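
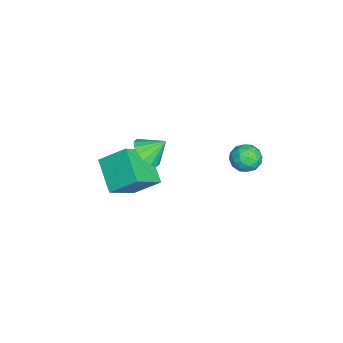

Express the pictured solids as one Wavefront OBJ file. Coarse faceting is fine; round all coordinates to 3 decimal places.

v 2.747 -0.515 3.567
v 3.232 -0.077 3.199
v 2.593 0.215 4.233
v 2.886 -0.002 3.038
v 2.504 -0.065 3.018
v 2.186 -0.248 3.146
v 2.019 -0.503 3.386
v 2.047 -0.761 3.675
v 2.262 -0.953 3.935
v 2.607 -1.028 4.096
v 2.99 -0.965 4.115
v 3.307 -0.781 3.988
v 3.475 -0.527 3.747
v 3.447 -0.269 3.459
v -0.078 3.762 1.186
v 0.299 3.516 1.742
v -0.079 2.704 0.718
v 0.298 2.458 1.274
v -0.382 2.66 1.364
v -0.382 3.314 1.653
v 0.602 2.906 0.807
v 0.602 3.56 1.096
v 0.719 2.987 1.507
v 0.111 2.835 1.852
v 0.109 3.385 0.608
v -0.499 3.233 0.953
v 0.11 3.732 1.505
v 0.11 2.488 0.955
v -0.29 2.607 1.008
v -0.068 2.462 1.334
v -0.29 3.613 1.453
v -0.068 3.468 1.78
v -0.468 2.965 1.558
v 0.288 2.752 0.68
v 0.51 2.607 1.007
v 0.288 3.758 1.126
v 0.51 3.613 1.452
v 0.688 3.255 0.902
v 0.579 3.276 1.694
v 0.578 2.654 1.419
v 0.757 2.918 1.144
v 0.757 3.302 1.314
v 0.221 3.187 1.896
v 0.221 2.565 1.621
v -0.179 2.684 1.674
v -0.178 3.068 1.844
v 0.468 2.876 1.758
v -0.001 3.655 0.839
v -0.001 3.033 0.564
v 0.398 3.152 0.616
v 0.399 3.536 0.786
v -0.358 3.566 1.041
v -0.359 2.944 0.766
v -0.537 2.918 1.146
v -0.537 3.302 1.316
v -0.248 3.344 0.702
v 0.049 -2.889 0.382
v 0.106 -1.746 1.288
v -1.025 -2.071 -0.584
v -0.968 -0.928 0.322
v 1.328 -2.252 -0.502
v 1.385 -1.109 0.404
v 0.254 -1.434 -1.468
v 0.311 -0.291 -0.562
f 2 1 4
f 2 4 3
f 4 1 5
f 4 5 3
f 5 1 6
f 5 6 3
f 6 1 7
f 6 7 3
f 7 1 8
f 7 8 3
f 8 1 9
f 8 9 3
f 9 1 10
f 9 10 3
f 10 1 11
f 10 11 3
f 11 1 12
f 11 12 3
f 12 1 13
f 12 13 3
f 13 1 14
f 13 14 3
f 14 1 2
f 14 2 3
f 15 52 31
f 52 26 55
f 31 55 20
f 52 55 31
f 15 31 27
f 31 20 32
f 27 32 16
f 31 32 27
f 15 27 36
f 27 16 37
f 36 37 22
f 27 37 36
f 15 36 48
f 36 22 51
f 48 51 25
f 36 51 48
f 15 48 52
f 48 25 56
f 52 56 26
f 48 56 52
f 16 32 43
f 32 20 46
f 43 46 24
f 32 46 43
f 20 55 33
f 55 26 54
f 33 54 19
f 55 54 33
f 26 56 53
f 56 25 49
f 53 49 17
f 56 49 53
f 25 51 50
f 51 22 38
f 50 38 21
f 51 38 50
f 22 37 42
f 37 16 39
f 42 39 23
f 37 39 42
f 18 44 30
f 44 24 45
f 30 45 19
f 44 45 30
f 18 30 28
f 30 19 29
f 28 29 17
f 30 29 28
f 18 28 35
f 28 17 34
f 35 34 21
f 28 34 35
f 18 35 40
f 35 21 41
f 40 41 23
f 35 41 40
f 18 40 44
f 40 23 47
f 44 47 24
f 40 47 44
f 19 45 33
f 45 24 46
f 33 46 20
f 45 46 33
f 17 29 53
f 29 19 54
f 53 54 26
f 29 54 53
f 21 34 50
f 34 17 49
f 50 49 25
f 34 49 50
f 23 41 42
f 41 21 38
f 42 38 22
f 41 38 42
f 24 47 43
f 47 23 39
f 43 39 16
f 47 39 43
f 58 60 57
f 61 58 57
f 57 60 59
f 59 61 57
f 58 64 60
f 62 58 61
f 62 64 58
f 60 64 59
f 63 61 59
f 59 64 63
f 63 62 61
f 64 62 63



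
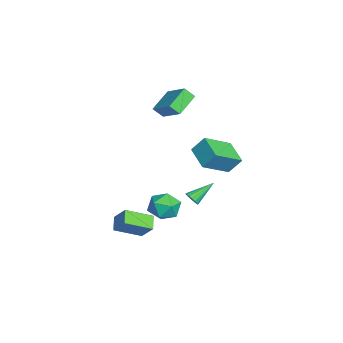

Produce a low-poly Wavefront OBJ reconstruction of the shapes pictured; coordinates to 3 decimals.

v 2.272 -0.598 -0.285
v 3.096 -1.104 -0.083
v 1.644 -1.896 -0.977
v 2.468 -2.402 -0.775
v 1.866 -2.125 -0.042
v 2.254 -1.323 0.386
v 2.486 -1.677 -1.446
v 2.874 -0.875 -1.018
v 3.229 -1.771 -0.8
v 2.845 -2.048 0.067
v 1.895 -0.952 -1.127
v 1.511 -1.229 -0.26
v 1.873 -4.139 -1.644
v 2.438 -3.551 -0.723
v 1.521 -2.647 -2.38
v 2.087 -2.059 -1.459
v 2.693 -4.181 -2.121
v 3.259 -3.593 -1.2
v 2.342 -2.689 -2.857
v 2.907 -2.101 -1.936
v -5.123 -1.083 4.018
v -3.766 -0.197 4.991
v -5.077 -0.503 3.426
v -3.72 0.383 4.398
v -4.02 -1.943 3.262
v -2.663 -1.057 4.234
v -3.974 -1.363 2.669
v -2.617 -0.477 3.642
v -0.389 1.436 1.706
v 0.559 -0.007 2.716
v -0.308 2.135 2.629
v 0.64 0.692 3.638
v 0.98 1.968 1.182
v 1.928 0.525 2.191
v 1.061 2.667 2.104
v 2.009 1.224 3.114
v -3.232 0.203 -3.651
v -2.815 0.21 -3.341
v -3.908 1.477 -2.769
v -2.756 0.368 -3.524
v -2.806 0.488 -3.736
v -2.953 0.543 -3.928
v -3.165 0.521 -4.057
v -3.392 0.425 -4.093
v -3.582 0.279 -4.028
v -3.692 0.115 -3.876
v -3.697 -0.028 -3.673
v -3.595 -0.119 -3.464
v -3.41 -0.135 -3.299
v -3.184 -0.074 -3.214
v -2.97 0.05 -3.229
f 1 12 6
f 1 6 2
f 1 2 8
f 1 8 11
f 1 11 12
f 2 6 10
f 6 12 5
f 12 11 3
f 11 8 7
f 8 2 9
f 4 10 5
f 4 5 3
f 4 3 7
f 4 7 9
f 4 9 10
f 5 10 6
f 3 5 12
f 7 3 11
f 9 7 8
f 10 9 2
f 14 16 13
f 17 14 13
f 13 16 15
f 15 17 13
f 14 20 16
f 18 14 17
f 18 20 14
f 16 20 15
f 19 17 15
f 15 20 19
f 19 18 17
f 20 18 19
f 22 24 21
f 25 22 21
f 21 24 23
f 23 25 21
f 22 28 24
f 26 22 25
f 26 28 22
f 24 28 23
f 27 25 23
f 23 28 27
f 27 26 25
f 28 26 27
f 30 32 29
f 33 30 29
f 29 32 31
f 31 33 29
f 30 36 32
f 34 30 33
f 34 36 30
f 32 36 31
f 35 33 31
f 31 36 35
f 35 34 33
f 36 34 35
f 38 37 40
f 38 40 39
f 40 37 41
f 40 41 39
f 41 37 42
f 41 42 39
f 42 37 43
f 42 43 39
f 43 37 44
f 43 44 39
f 44 37 45
f 44 45 39
f 45 37 46
f 45 46 39
f 46 37 47
f 46 47 39
f 47 37 48
f 47 48 39
f 48 37 49
f 48 49 39
f 49 37 50
f 49 50 39
f 50 37 51
f 50 51 39
f 51 37 38
f 51 38 39



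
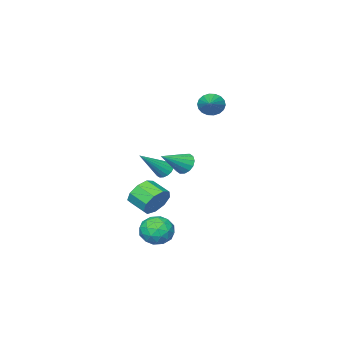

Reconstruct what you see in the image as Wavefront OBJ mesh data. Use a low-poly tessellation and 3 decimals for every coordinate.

v 0.371 -0.94 -2.478
v 0.917 -0.566 -1.769
v 1.056 -1.705 -1.274
v 0.509 -2.08 -1.982
v 0.279 -0.565 -1.588
v 0.418 -1.704 -1.093
v -0.317 -0.74 -1.823
v -0.178 -1.879 -1.328
v -0.59 -1.008 -2.365
v -0.452 -2.148 -1.869
v -0.415 -1.245 -2.959
v -0.276 -2.385 -2.464
v 0.129 -1.339 -3.328
v 0.268 -2.479 -2.833
v 0.785 -1.247 -3.299
v 0.924 -2.386 -2.804
v 1.248 -1.011 -2.886
v 1.386 -2.15 -2.391
v 1.3 -0.742 -2.282
v 1.439 -1.881 -1.786
v -1.56 -2.483 -1.038
v -1.217 -2.731 -1.477
v 0.02 -2.737 0.338
v -1.156 -2.446 -1.494
v -1.188 -2.169 -1.406
v -1.305 -1.965 -1.234
v -1.481 -1.879 -1.017
v -1.674 -1.931 -0.805
v -1.841 -2.11 -0.646
v -1.944 -2.375 -0.577
v -1.959 -2.664 -0.614
v -1.882 -2.912 -0.747
v -1.731 -3.061 -0.948
v -1.541 -3.079 -1.169
v -1.356 -2.959 -1.36
v -1.164 -0.47 0.081
v -0.828 -0.099 -0.437
v 0.364 -0.63 0.959
v -0.942 0.158 -0.192
v -1.115 0.246 0.126
v -1.302 0.143 0.431
v -1.451 -0.125 0.643
v -1.524 -0.485 0.704
v -1.5 -0.842 0.598
v -1.386 -1.099 0.354
v -1.213 -1.187 0.036
v -1.027 -1.084 -0.27
v -0.877 -0.816 -0.482
v -0.804 -0.456 -0.543
v 2.225 0.945 -2.8
v 2.75 0.631 -3.589
v 0.85 0.689 -3.611
v 1.375 0.375 -4.4
v 1.349 -0.176 -3.567
v 2.199 -0.017 -3.066
v 1.401 1.337 -4.134
v 2.251 1.496 -3.633
v 2.241 0.874 -4.414
v 2.209 -0.061 -4.064
v 1.391 1.381 -3.136
v 1.359 0.446 -2.786
v 2.608 0.811 -3.123
v 0.992 0.509 -4.077
v 0.977 0.186 -3.587
v 1.285 0.001 -4.051
v 2.284 0.43 -2.816
v 2.592 0.245 -3.28
v 1.769 -0.229 -3.267
v 1.008 1.075 -3.92
v 1.316 0.89 -4.384
v 2.315 1.319 -3.149
v 2.623 1.134 -3.613
v 1.831 1.549 -3.933
v 2.617 0.769 -4.072
v 1.809 0.618 -4.549
v 1.825 1.183 -4.392
v 2.324 1.277 -4.098
v 2.598 0.219 -3.866
v 1.79 0.068 -4.343
v 1.775 -0.255 -3.853
v 2.274 -0.162 -3.559
v 2.299 0.361 -4.351
v 1.81 1.252 -2.857
v 1.002 1.101 -3.334
v 1.326 1.482 -3.641
v 1.825 1.575 -3.347
v 1.791 0.702 -2.651
v 0.983 0.551 -3.128
v 1.276 0.043 -3.102
v 1.775 0.137 -2.808
v 1.301 0.959 -2.849
v -3.807 -1.267 3.569
v -3.327 -1.485 3.021
v -2.693 -0.233 4.131
v -3.493 -1.228 2.877
v -3.722 -0.978 2.871
v -3.967 -0.786 3.002
v -4.18 -0.689 3.246
v -4.32 -0.706 3.554
v -4.357 -0.835 3.864
v -4.286 -1.049 4.117
v -4.12 -1.306 4.26
v -3.891 -1.555 4.267
v -3.646 -1.748 4.135
v -3.433 -1.845 3.891
v -3.294 -1.827 3.584
v -3.256 -1.699 3.273
f 2 1 5
f 2 5 3
f 3 5 6
f 3 6 4
f 5 1 7
f 5 7 6
f 6 7 8
f 6 8 4
f 7 1 9
f 7 9 8
f 8 9 10
f 8 10 4
f 9 1 11
f 9 11 10
f 10 11 12
f 10 12 4
f 11 1 13
f 11 13 12
f 12 13 14
f 12 14 4
f 13 1 15
f 13 15 14
f 14 15 16
f 14 16 4
f 15 1 17
f 15 17 16
f 16 17 18
f 16 18 4
f 17 1 19
f 17 19 18
f 18 19 20
f 18 20 4
f 19 1 2
f 19 2 20
f 20 2 3
f 20 3 4
f 22 21 24
f 22 24 23
f 24 21 25
f 24 25 23
f 25 21 26
f 25 26 23
f 26 21 27
f 26 27 23
f 27 21 28
f 27 28 23
f 28 21 29
f 28 29 23
f 29 21 30
f 29 30 23
f 30 21 31
f 30 31 23
f 31 21 32
f 31 32 23
f 32 21 33
f 32 33 23
f 33 21 34
f 33 34 23
f 34 21 35
f 34 35 23
f 35 21 22
f 35 22 23
f 37 36 39
f 37 39 38
f 39 36 40
f 39 40 38
f 40 36 41
f 40 41 38
f 41 36 42
f 41 42 38
f 42 36 43
f 42 43 38
f 43 36 44
f 43 44 38
f 44 36 45
f 44 45 38
f 45 36 46
f 45 46 38
f 46 36 47
f 46 47 38
f 47 36 48
f 47 48 38
f 48 36 49
f 48 49 38
f 49 36 37
f 49 37 38
f 50 87 66
f 87 61 90
f 66 90 55
f 87 90 66
f 50 66 62
f 66 55 67
f 62 67 51
f 66 67 62
f 50 62 71
f 62 51 72
f 71 72 57
f 62 72 71
f 50 71 83
f 71 57 86
f 83 86 60
f 71 86 83
f 50 83 87
f 83 60 91
f 87 91 61
f 83 91 87
f 51 67 78
f 67 55 81
f 78 81 59
f 67 81 78
f 55 90 68
f 90 61 89
f 68 89 54
f 90 89 68
f 61 91 88
f 91 60 84
f 88 84 52
f 91 84 88
f 60 86 85
f 86 57 73
f 85 73 56
f 86 73 85
f 57 72 77
f 72 51 74
f 77 74 58
f 72 74 77
f 53 79 65
f 79 59 80
f 65 80 54
f 79 80 65
f 53 65 63
f 65 54 64
f 63 64 52
f 65 64 63
f 53 63 70
f 63 52 69
f 70 69 56
f 63 69 70
f 53 70 75
f 70 56 76
f 75 76 58
f 70 76 75
f 53 75 79
f 75 58 82
f 79 82 59
f 75 82 79
f 54 80 68
f 80 59 81
f 68 81 55
f 80 81 68
f 52 64 88
f 64 54 89
f 88 89 61
f 64 89 88
f 56 69 85
f 69 52 84
f 85 84 60
f 69 84 85
f 58 76 77
f 76 56 73
f 77 73 57
f 76 73 77
f 59 82 78
f 82 58 74
f 78 74 51
f 82 74 78
f 93 92 95
f 93 95 94
f 95 92 96
f 95 96 94
f 96 92 97
f 96 97 94
f 97 92 98
f 97 98 94
f 98 92 99
f 98 99 94
f 99 92 100
f 99 100 94
f 100 92 101
f 100 101 94
f 101 92 102
f 101 102 94
f 102 92 103
f 102 103 94
f 103 92 104
f 103 104 94
f 104 92 105
f 104 105 94
f 105 92 106
f 105 106 94
f 106 92 107
f 106 107 94
f 107 92 93
f 107 93 94



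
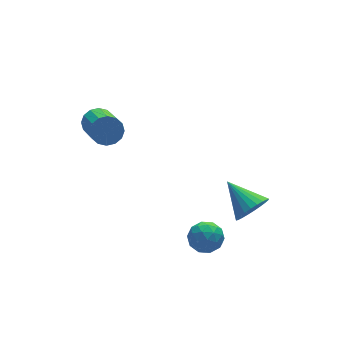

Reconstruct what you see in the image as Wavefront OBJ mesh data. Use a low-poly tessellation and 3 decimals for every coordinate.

v -2.266 1.662 0.13
v -1.696 1.493 0.049
v -2.024 -0.112 1.089
v -2.594 0.058 1.17
v -1.693 1.661 0.309
v -2.022 0.057 1.35
v -1.844 1.83 0.522
v -2.172 0.226 1.562
v -2.108 1.954 0.63
v -2.436 0.35 1.67
v -2.414 2 0.604
v -2.742 0.395 1.644
v -2.68 1.955 0.45
v -3.009 0.35 1.49
v -2.836 1.832 0.211
v -3.164 0.227 1.251
v -2.838 1.663 -0.05
v -3.167 0.059 0.991
v -2.688 1.494 -0.262
v -3.016 -0.11 0.778
v -2.424 1.37 -0.37
v -2.752 -0.234 0.67
v -2.118 1.325 -0.344
v -2.446 -0.28 0.696
v -1.851 1.37 -0.19
v -2.18 -0.235 0.85
v 1.562 -2.808 -2.485
v 1.819 -3.069 -1.866
v 1.178 -1.592 -1.815
v 2.046 -2.94 -1.969
v 2.199 -2.791 -2.151
v 2.256 -2.644 -2.384
v 2.206 -2.523 -2.633
v 2.059 -2.444 -2.859
v 1.836 -2.422 -3.028
v 1.571 -2.457 -3.114
v 1.305 -2.547 -3.105
v 1.078 -2.675 -3.002
v 0.924 -2.824 -2.819
v 0.868 -2.971 -2.586
v 0.917 -3.092 -2.338
v 1.065 -3.171 -2.112
v 1.288 -3.194 -1.943
v 1.553 -3.158 -1.856
v -0.787 -3.07 -3.36
v -0.233 -2.701 -3.262
v -0.567 -3.639 -2.458
v -0.013 -3.27 -2.36
v -0.62 -2.99 -2.287
v -0.757 -2.639 -2.844
v -0.043 -3.701 -2.876
v -0.18 -3.35 -3.433
v 0.227 -3.091 -2.963
v -0.13 -2.652 -2.599
v -0.67 -3.688 -3.121
v -1.027 -3.249 -2.757
v -0.53 -2.836 -3.39
v -0.27 -3.504 -2.33
v -0.627 -3.34 -2.286
v -0.302 -3.123 -2.229
v -0.837 -2.799 -3.144
v -0.512 -2.582 -3.087
v -0.739 -2.752 -2.514
v -0.288 -3.758 -2.633
v 0.037 -3.541 -2.576
v -0.498 -3.217 -3.491
v -0.173 -3 -3.434
v -0.061 -3.588 -3.206
v 0.066 -2.848 -3.157
v 0.196 -3.182 -2.627
v 0.178 -3.436 -2.93
v 0.098 -3.229 -3.258
v -0.143 -2.59 -2.943
v -0.014 -2.924 -2.413
v -0.371 -2.76 -2.37
v -0.451 -2.553 -2.697
v 0.127 -2.819 -2.768
v -0.786 -3.416 -3.307
v -0.657 -3.75 -2.777
v -0.349 -3.787 -3.023
v -0.429 -3.58 -3.35
v -0.996 -3.158 -3.093
v -0.866 -3.492 -2.563
v -0.898 -3.111 -2.462
v -0.978 -2.904 -2.79
v -0.927 -3.521 -2.952
f 2 1 5
f 2 5 3
f 3 5 6
f 3 6 4
f 5 1 7
f 5 7 6
f 6 7 8
f 6 8 4
f 7 1 9
f 7 9 8
f 8 9 10
f 8 10 4
f 9 1 11
f 9 11 10
f 10 11 12
f 10 12 4
f 11 1 13
f 11 13 12
f 12 13 14
f 12 14 4
f 13 1 15
f 13 15 14
f 14 15 16
f 14 16 4
f 15 1 17
f 15 17 16
f 16 17 18
f 16 18 4
f 17 1 19
f 17 19 18
f 18 19 20
f 18 20 4
f 19 1 21
f 19 21 20
f 20 21 22
f 20 22 4
f 21 1 23
f 21 23 22
f 22 23 24
f 22 24 4
f 23 1 25
f 23 25 24
f 24 25 26
f 24 26 4
f 25 1 2
f 25 2 26
f 26 2 3
f 26 3 4
f 28 27 30
f 28 30 29
f 30 27 31
f 30 31 29
f 31 27 32
f 31 32 29
f 32 27 33
f 32 33 29
f 33 27 34
f 33 34 29
f 34 27 35
f 34 35 29
f 35 27 36
f 35 36 29
f 36 27 37
f 36 37 29
f 37 27 38
f 37 38 29
f 38 27 39
f 38 39 29
f 39 27 40
f 39 40 29
f 40 27 41
f 40 41 29
f 41 27 42
f 41 42 29
f 42 27 43
f 42 43 29
f 43 27 44
f 43 44 29
f 44 27 28
f 44 28 29
f 45 82 61
f 82 56 85
f 61 85 50
f 82 85 61
f 45 61 57
f 61 50 62
f 57 62 46
f 61 62 57
f 45 57 66
f 57 46 67
f 66 67 52
f 57 67 66
f 45 66 78
f 66 52 81
f 78 81 55
f 66 81 78
f 45 78 82
f 78 55 86
f 82 86 56
f 78 86 82
f 46 62 73
f 62 50 76
f 73 76 54
f 62 76 73
f 50 85 63
f 85 56 84
f 63 84 49
f 85 84 63
f 56 86 83
f 86 55 79
f 83 79 47
f 86 79 83
f 55 81 80
f 81 52 68
f 80 68 51
f 81 68 80
f 52 67 72
f 67 46 69
f 72 69 53
f 67 69 72
f 48 74 60
f 74 54 75
f 60 75 49
f 74 75 60
f 48 60 58
f 60 49 59
f 58 59 47
f 60 59 58
f 48 58 65
f 58 47 64
f 65 64 51
f 58 64 65
f 48 65 70
f 65 51 71
f 70 71 53
f 65 71 70
f 48 70 74
f 70 53 77
f 74 77 54
f 70 77 74
f 49 75 63
f 75 54 76
f 63 76 50
f 75 76 63
f 47 59 83
f 59 49 84
f 83 84 56
f 59 84 83
f 51 64 80
f 64 47 79
f 80 79 55
f 64 79 80
f 53 71 72
f 71 51 68
f 72 68 52
f 71 68 72
f 54 77 73
f 77 53 69
f 73 69 46
f 77 69 73



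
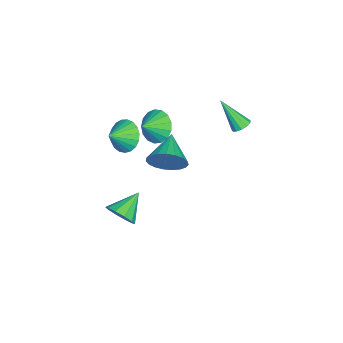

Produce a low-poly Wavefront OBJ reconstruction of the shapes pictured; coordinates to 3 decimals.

v -3.854 -0.443 0.921
v -3.482 -0.838 -0.013
v -3.086 -1.037 1.479
v -3.203 -0.409 0.06
v -3.074 0.013 0.33
v -3.124 0.33 0.735
v -3.341 0.47 1.183
v -3.675 0.4 1.571
v -4.051 0.138 1.81
v -4.382 -0.258 1.845
v -4.592 -0.696 1.669
v -4.633 -1.076 1.321
v -4.496 -1.312 0.882
v -4.211 -1.348 0.451
v -3.846 -1.177 0.129
v -0.794 -1.402 2.622
v -0.046 -0.9 2.143
v 0.014 -2.038 3.218
v -0.109 -0.658 2.486
v -0.291 -0.545 2.853
v -0.559 -0.58 3.179
v -0.868 -0.758 3.409
v -1.165 -1.046 3.503
v -1.397 -1.396 3.444
v -1.525 -1.747 3.244
v -1.527 -2.038 2.935
v -1.402 -2.219 2.573
v -1.172 -2.259 2.218
v -0.877 -2.15 1.934
v -0.567 -1.912 1.768
v -0.297 -1.586 1.75
v -0.113 -1.228 1.883
v 0.307 1.04 1.945
v 0.629 1.53 2.864
v -1.447 0.9 2.635
v 0.501 1.882 2.61
v 0.339 2.089 2.24
v 0.172 2.114 1.82
v 0.028 1.954 1.421
v -0.068 1.636 1.113
v -0.099 1.214 0.949
v -0.059 0.763 0.957
v 0.043 0.359 1.136
v 0.192 0.074 1.455
v 0.36 -0.045 1.859
v 0.519 0.024 2.277
v 0.641 0.269 2.639
v 0.706 0.647 2.88
v 0.702 1.093 2.96
v -0.729 -1.727 -4.103
v -0.249 -1.863 -3.307
v -2.031 -1.013 -3.197
v -0.107 -1.339 -3.515
v -0.202 -0.964 -3.948
v -0.499 -0.88 -4.441
v -0.884 -1.12 -4.804
v -1.209 -1.592 -4.9
v -1.351 -2.115 -4.692
v -1.256 -2.49 -4.258
v -0.959 -2.574 -3.766
v -0.574 -2.334 -3.403
v -3.456 4.142 2.177
v -3.043 3.782 1.986
v -3.704 2.978 3.823
v -2.892 4.008 2.168
v -2.92 4.275 2.353
v -3.118 4.501 2.482
v -3.423 4.612 2.515
v -3.739 4.574 2.44
v -3.965 4.399 2.282
v -4.03 4.142 2.091
v -3.912 3.885 1.927
v -3.649 3.709 1.843
v -3.325 3.671 1.864
f 2 1 4
f 2 4 3
f 4 1 5
f 4 5 3
f 5 1 6
f 5 6 3
f 6 1 7
f 6 7 3
f 7 1 8
f 7 8 3
f 8 1 9
f 8 9 3
f 9 1 10
f 9 10 3
f 10 1 11
f 10 11 3
f 11 1 12
f 11 12 3
f 12 1 13
f 12 13 3
f 13 1 14
f 13 14 3
f 14 1 15
f 14 15 3
f 15 1 2
f 15 2 3
f 17 16 19
f 17 19 18
f 19 16 20
f 19 20 18
f 20 16 21
f 20 21 18
f 21 16 22
f 21 22 18
f 22 16 23
f 22 23 18
f 23 16 24
f 23 24 18
f 24 16 25
f 24 25 18
f 25 16 26
f 25 26 18
f 26 16 27
f 26 27 18
f 27 16 28
f 27 28 18
f 28 16 29
f 28 29 18
f 29 16 30
f 29 30 18
f 30 16 31
f 30 31 18
f 31 16 32
f 31 32 18
f 32 16 17
f 32 17 18
f 34 33 36
f 34 36 35
f 36 33 37
f 36 37 35
f 37 33 38
f 37 38 35
f 38 33 39
f 38 39 35
f 39 33 40
f 39 40 35
f 40 33 41
f 40 41 35
f 41 33 42
f 41 42 35
f 42 33 43
f 42 43 35
f 43 33 44
f 43 44 35
f 44 33 45
f 44 45 35
f 45 33 46
f 45 46 35
f 46 33 47
f 46 47 35
f 47 33 48
f 47 48 35
f 48 33 49
f 48 49 35
f 49 33 34
f 49 34 35
f 51 50 53
f 51 53 52
f 53 50 54
f 53 54 52
f 54 50 55
f 54 55 52
f 55 50 56
f 55 56 52
f 56 50 57
f 56 57 52
f 57 50 58
f 57 58 52
f 58 50 59
f 58 59 52
f 59 50 60
f 59 60 52
f 60 50 61
f 60 61 52
f 61 50 51
f 61 51 52
f 63 62 65
f 63 65 64
f 65 62 66
f 65 66 64
f 66 62 67
f 66 67 64
f 67 62 68
f 67 68 64
f 68 62 69
f 68 69 64
f 69 62 70
f 69 70 64
f 70 62 71
f 70 71 64
f 71 62 72
f 71 72 64
f 72 62 73
f 72 73 64
f 73 62 74
f 73 74 64
f 74 62 63
f 74 63 64



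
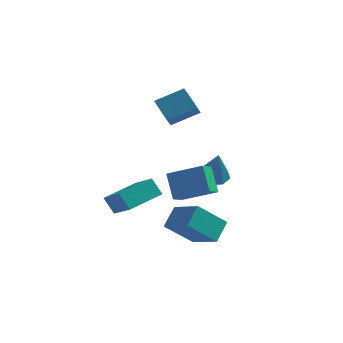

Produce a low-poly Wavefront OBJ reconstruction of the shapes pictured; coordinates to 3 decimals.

v 0.312 -0.916 0.875
v 0.084 -1.84 1.386
v 2.192 -0.914 1.717
v 1.964 -1.838 2.228
v 0.896 -1.782 -0.428
v 0.668 -2.706 0.083
v 2.776 -1.78 0.414
v 2.548 -2.704 0.925
v 1.839 1.022 0.042
v 2.479 0.497 -0.286
v 2.261 0.378 1.898
v 2.708 1.118 -0.123
v 2.429 1.682 0.137
v 1.804 1.86 0.341
v 1.199 1.547 0.369
v 0.97 0.927 0.206
v 1.249 0.363 -0.053
v 1.874 0.185 -0.257
v -1.796 2.625 4.294
v -0.365 3.354 5.062
v -1.841 3.514 3.535
v -0.41 4.243 4.303
v -0.87 1.837 3.317
v 0.561 2.566 4.085
v -0.915 2.726 2.558
v 0.516 3.455 3.326
v -2.568 -2.317 -1.657
v -3.188 -2.08 -0.743
v -1.343 -0.645 -1.259
v -1.964 -0.409 -0.345
v -1.376 -3.451 -0.555
v -1.997 -3.215 0.359
v -0.152 -1.78 -0.157
v -0.772 -1.543 0.757
v 0.069 -2.293 -2.235
v 0.326 -1.196 -1.387
v 1.406 -1.519 -3.642
v 1.663 -0.422 -2.795
v 1.577 -3.318 -1.365
v 1.834 -2.221 -0.518
v 2.914 -2.544 -2.773
v 3.171 -1.447 -1.925
f 2 4 1
f 5 2 1
f 1 4 3
f 3 5 1
f 2 8 4
f 6 2 5
f 6 8 2
f 4 8 3
f 7 5 3
f 3 8 7
f 7 6 5
f 8 6 7
f 10 9 12
f 10 12 11
f 12 9 13
f 12 13 11
f 13 9 14
f 13 14 11
f 14 9 15
f 14 15 11
f 15 9 16
f 15 16 11
f 16 9 17
f 16 17 11
f 17 9 18
f 17 18 11
f 18 9 10
f 18 10 11
f 20 22 19
f 23 20 19
f 19 22 21
f 21 23 19
f 20 26 22
f 24 20 23
f 24 26 20
f 22 26 21
f 25 23 21
f 21 26 25
f 25 24 23
f 26 24 25
f 28 30 27
f 31 28 27
f 27 30 29
f 29 31 27
f 28 34 30
f 32 28 31
f 32 34 28
f 30 34 29
f 33 31 29
f 29 34 33
f 33 32 31
f 34 32 33
f 36 38 35
f 39 36 35
f 35 38 37
f 37 39 35
f 36 42 38
f 40 36 39
f 40 42 36
f 38 42 37
f 41 39 37
f 37 42 41
f 41 40 39
f 42 40 41



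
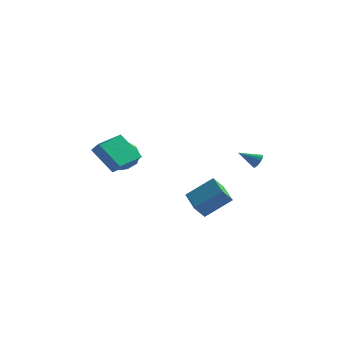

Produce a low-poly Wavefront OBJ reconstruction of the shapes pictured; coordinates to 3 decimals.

v -3.048 -2.677 2.715
v -4.334 -2.007 4.05
v -2.088 -1.114 2.856
v -3.373 -0.444 4.19
v -2.587 -3.016 3.33
v -3.872 -2.346 4.664
v -1.626 -1.453 3.47
v -2.912 -0.783 4.805
v -3.794 4.861 1.063
v -3.108 4.2 0.407
v -4.272 3.36 2.073
v -3.586 2.699 1.417
v -3.124 3.481 2.134
v -2.828 4.408 1.51
v -4.552 3.152 0.97
v -4.256 4.079 0.346
v -3.576 3.144 0.35
v -2.693 3.347 1.069
v -4.687 4.213 1.411
v -3.804 4.416 2.13
v -3.409 4.662 0.646
v -3.971 2.898 1.834
v -3.699 3.357 2.255
v -3.296 2.969 1.87
v -3.245 4.784 1.294
v -2.841 4.396 0.909
v -2.851 3.973 1.924
v -4.539 3.164 1.571
v -4.135 2.776 1.186
v -4.084 4.591 0.61
v -3.681 4.203 0.225
v -4.529 3.587 0.556
v -3.281 3.653 0.227
v -3.562 2.771 0.821
v -4.13 3.037 0.558
v -3.956 3.582 0.191
v -2.762 3.773 0.65
v -3.043 2.89 1.244
v -2.771 3.35 1.665
v -2.598 3.895 1.298
v -3.037 3.152 0.616
v -4.337 4.67 1.236
v -4.618 3.787 1.83
v -4.782 3.665 1.182
v -4.609 4.21 0.815
v -3.818 4.789 1.659
v -4.099 3.907 2.253
v -3.424 3.978 2.289
v -3.25 4.523 1.922
v -4.343 4.408 1.864
v 4.355 2.955 1.601
v 4.622 2.697 1.979
v 3.225 2.785 2.279
v 4.631 2.921 2.052
v 4.587 3.152 2.035
v 4.496 3.344 1.932
v 4.378 3.459 1.764
v 4.255 3.474 1.563
v 4.152 3.387 1.37
v 4.089 3.214 1.222
v 4.079 2.99 1.149
v 4.124 2.759 1.166
v 4.215 2.567 1.269
v 4.333 2.452 1.437
v 4.456 2.436 1.638
v 4.559 2.524 1.831
v 1.758 -0.737 -1.298
v 1.218 -1.147 -0.47
v 1.07 0.787 -0.991
v 0.531 0.378 -0.163
v 3.269 -0.298 -0.097
v 2.73 -0.707 0.731
v 2.582 1.227 0.21
v 2.042 0.817 1.038
f 2 4 1
f 5 2 1
f 1 4 3
f 3 5 1
f 2 8 4
f 6 2 5
f 6 8 2
f 4 8 3
f 7 5 3
f 3 8 7
f 7 6 5
f 8 6 7
f 9 46 25
f 46 20 49
f 25 49 14
f 46 49 25
f 9 25 21
f 25 14 26
f 21 26 10
f 25 26 21
f 9 21 30
f 21 10 31
f 30 31 16
f 21 31 30
f 9 30 42
f 30 16 45
f 42 45 19
f 30 45 42
f 9 42 46
f 42 19 50
f 46 50 20
f 42 50 46
f 10 26 37
f 26 14 40
f 37 40 18
f 26 40 37
f 14 49 27
f 49 20 48
f 27 48 13
f 49 48 27
f 20 50 47
f 50 19 43
f 47 43 11
f 50 43 47
f 19 45 44
f 45 16 32
f 44 32 15
f 45 32 44
f 16 31 36
f 31 10 33
f 36 33 17
f 31 33 36
f 12 38 24
f 38 18 39
f 24 39 13
f 38 39 24
f 12 24 22
f 24 13 23
f 22 23 11
f 24 23 22
f 12 22 29
f 22 11 28
f 29 28 15
f 22 28 29
f 12 29 34
f 29 15 35
f 34 35 17
f 29 35 34
f 12 34 38
f 34 17 41
f 38 41 18
f 34 41 38
f 13 39 27
f 39 18 40
f 27 40 14
f 39 40 27
f 11 23 47
f 23 13 48
f 47 48 20
f 23 48 47
f 15 28 44
f 28 11 43
f 44 43 19
f 28 43 44
f 17 35 36
f 35 15 32
f 36 32 16
f 35 32 36
f 18 41 37
f 41 17 33
f 37 33 10
f 41 33 37
f 52 51 54
f 52 54 53
f 54 51 55
f 54 55 53
f 55 51 56
f 55 56 53
f 56 51 57
f 56 57 53
f 57 51 58
f 57 58 53
f 58 51 59
f 58 59 53
f 59 51 60
f 59 60 53
f 60 51 61
f 60 61 53
f 61 51 62
f 61 62 53
f 62 51 63
f 62 63 53
f 63 51 64
f 63 64 53
f 64 51 65
f 64 65 53
f 65 51 66
f 65 66 53
f 66 51 52
f 66 52 53
f 68 70 67
f 71 68 67
f 67 70 69
f 69 71 67
f 68 74 70
f 72 68 71
f 72 74 68
f 70 74 69
f 73 71 69
f 69 74 73
f 73 72 71
f 74 72 73



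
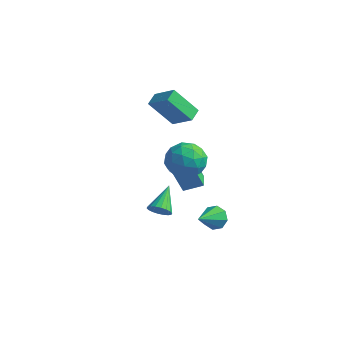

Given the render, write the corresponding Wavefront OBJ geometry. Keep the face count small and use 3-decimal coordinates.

v -2.987 0.682 2.867
v -1.746 0.669 3.692
v -3.149 1.454 3.124
v -1.909 1.441 3.949
v -1.971 1.399 1.351
v -0.731 1.386 2.176
v -2.134 2.171 1.608
v -0.893 2.158 2.433
v 2.153 -3.595 3.238
v 3.211 -3.358 3.097
v 2.569 -4.642 4.603
v 3.627 -4.405 4.462
v 2.938 -3.636 4.823
v 2.681 -2.989 3.98
v 3.099 -5.011 3.72
v 2.842 -4.364 2.877
v 3.796 -4.233 3.395
v 3.697 -3.384 4.077
v 2.083 -4.616 3.623
v 1.984 -3.767 4.305
v 2.646 -3.385 3.048
v 3.134 -4.615 4.652
v 2.729 -4.164 4.864
v 3.351 -4.024 4.782
v 2.334 -3.168 3.567
v 2.956 -3.029 3.484
v 2.796 -3.192 4.498
v 2.824 -4.971 4.216
v 3.446 -4.832 4.133
v 2.429 -3.976 2.918
v 3.051 -3.836 2.836
v 2.984 -4.808 3.202
v 3.611 -3.76 3.14
v 3.856 -4.375 3.942
v 3.545 -4.731 3.506
v 3.394 -4.351 3.011
v 3.553 -3.261 3.541
v 3.797 -3.876 4.343
v 3.392 -3.424 4.555
v 3.241 -3.044 4.06
v 3.897 -3.775 3.716
v 1.983 -4.124 3.357
v 2.227 -4.739 4.159
v 2.539 -4.956 3.64
v 2.388 -4.576 3.145
v 1.924 -3.625 3.758
v 2.169 -4.24 4.56
v 2.386 -3.649 4.689
v 2.235 -3.269 4.194
v 1.883 -4.225 3.984
v -0.503 0.341 -2.561
v -1.085 -0.06 -0.786
v -1.099 1.156 -2.572
v -1.681 0.755 -0.798
v 0.341 0.965 -2.142
v -0.241 0.564 -0.368
v -0.255 1.78 -2.154
v -0.837 1.379 -0.379
v -0.478 -1.682 -2.861
v -0.224 -1.282 -3.335
v -0.902 -0.318 -1.939
v -0.508 -1.313 -3.42
v -0.786 -1.417 -3.394
v -1.004 -1.573 -3.263
v -1.117 -1.751 -3.052
v -1.104 -1.915 -2.804
v -0.967 -2.033 -2.567
v -0.733 -2.081 -2.388
v -0.449 -2.051 -2.303
v -0.171 -1.947 -2.329
v 0.047 -1.791 -2.46
v 0.16 -1.613 -2.671
v 0.147 -1.449 -2.919
v 0.01 -1.331 -3.156
v 2.91 -1.631 -1.821
v 3.333 -1.339 -1.303
v 2.93 -3.049 -1.039
v 2.788 -1.284 -1.191
v 2.315 -1.433 -1.448
v 2.19 -1.698 -1.924
v 2.487 -1.923 -2.34
v 3.032 -1.977 -2.452
v 3.505 -1.829 -2.195
v 3.63 -1.564 -1.719
f 2 4 1
f 5 2 1
f 1 4 3
f 3 5 1
f 2 8 4
f 6 2 5
f 6 8 2
f 4 8 3
f 7 5 3
f 3 8 7
f 7 6 5
f 8 6 7
f 9 46 25
f 46 20 49
f 25 49 14
f 46 49 25
f 9 25 21
f 25 14 26
f 21 26 10
f 25 26 21
f 9 21 30
f 21 10 31
f 30 31 16
f 21 31 30
f 9 30 42
f 30 16 45
f 42 45 19
f 30 45 42
f 9 42 46
f 42 19 50
f 46 50 20
f 42 50 46
f 10 26 37
f 26 14 40
f 37 40 18
f 26 40 37
f 14 49 27
f 49 20 48
f 27 48 13
f 49 48 27
f 20 50 47
f 50 19 43
f 47 43 11
f 50 43 47
f 19 45 44
f 45 16 32
f 44 32 15
f 45 32 44
f 16 31 36
f 31 10 33
f 36 33 17
f 31 33 36
f 12 38 24
f 38 18 39
f 24 39 13
f 38 39 24
f 12 24 22
f 24 13 23
f 22 23 11
f 24 23 22
f 12 22 29
f 22 11 28
f 29 28 15
f 22 28 29
f 12 29 34
f 29 15 35
f 34 35 17
f 29 35 34
f 12 34 38
f 34 17 41
f 38 41 18
f 34 41 38
f 13 39 27
f 39 18 40
f 27 40 14
f 39 40 27
f 11 23 47
f 23 13 48
f 47 48 20
f 23 48 47
f 15 28 44
f 28 11 43
f 44 43 19
f 28 43 44
f 17 35 36
f 35 15 32
f 36 32 16
f 35 32 36
f 18 41 37
f 41 17 33
f 37 33 10
f 41 33 37
f 52 54 51
f 55 52 51
f 51 54 53
f 53 55 51
f 52 58 54
f 56 52 55
f 56 58 52
f 54 58 53
f 57 55 53
f 53 58 57
f 57 56 55
f 58 56 57
f 60 59 62
f 60 62 61
f 62 59 63
f 62 63 61
f 63 59 64
f 63 64 61
f 64 59 65
f 64 65 61
f 65 59 66
f 65 66 61
f 66 59 67
f 66 67 61
f 67 59 68
f 67 68 61
f 68 59 69
f 68 69 61
f 69 59 70
f 69 70 61
f 70 59 71
f 70 71 61
f 71 59 72
f 71 72 61
f 72 59 73
f 72 73 61
f 73 59 74
f 73 74 61
f 74 59 60
f 74 60 61
f 76 75 78
f 76 78 77
f 78 75 79
f 78 79 77
f 79 75 80
f 79 80 77
f 80 75 81
f 80 81 77
f 81 75 82
f 81 82 77
f 82 75 83
f 82 83 77
f 83 75 84
f 83 84 77
f 84 75 76
f 84 76 77



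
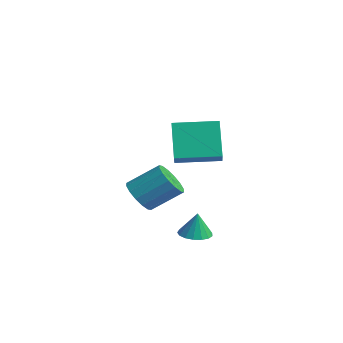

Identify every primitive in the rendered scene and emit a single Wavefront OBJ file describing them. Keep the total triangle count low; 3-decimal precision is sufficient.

v 1.22 -0.878 2.001
v 1.946 -1.3 2.562
v 2.19 0.936 2.11
v 2.916 0.514 2.671
v 2.264 -1.334 0.309
v 2.99 -1.756 0.87
v 3.234 0.48 0.418
v 3.96 0.058 0.979
v -2.582 -0.53 -3.458
v -1.816 -1.105 -3.251
v -1.112 0.235 -2.135
v -1.878 0.81 -2.342
v -1.674 -0.839 -3.659
v -0.97 0.5 -2.543
v -1.775 -0.49 -4.013
v -1.072 0.849 -2.897
v -2.093 -0.152 -4.219
v -1.389 1.187 -3.103
v -2.541 0.085 -4.221
v -1.838 1.424 -3.104
v -3.001 0.157 -4.018
v -2.297 1.496 -2.902
v -3.348 0.045 -3.665
v -2.644 1.385 -2.549
v -3.49 -0.22 -3.257
v -2.786 1.119 -2.141
v -3.388 -0.569 -2.903
v -2.685 0.77 -1.787
v -3.071 -0.907 -2.697
v -2.367 0.432 -1.581
v -2.622 -1.144 -2.696
v -1.919 0.195 -1.579
v -2.163 -1.216 -2.898
v -1.459 0.123 -1.782
v 2.981 -0.715 -3.791
v 3.74 -0.817 -3.871
v 3.119 -0.665 -2.549
v 3.698 -0.451 -3.882
v 3.492 -0.145 -3.871
v 3.169 0.029 -3.842
v 2.803 0.034 -3.801
v 2.477 -0.134 -3.758
v 2.267 -0.434 -3.722
v 2.22 -0.799 -3.702
v 2.348 -1.145 -3.702
v 2.62 -1.392 -3.723
v 2.975 -1.485 -3.759
v 3.331 -1.401 -3.802
v 3.607 -1.16 -3.843
f 2 4 1
f 5 2 1
f 1 4 3
f 3 5 1
f 2 8 4
f 6 2 5
f 6 8 2
f 4 8 3
f 7 5 3
f 3 8 7
f 7 6 5
f 8 6 7
f 10 9 13
f 10 13 11
f 11 13 14
f 11 14 12
f 13 9 15
f 13 15 14
f 14 15 16
f 14 16 12
f 15 9 17
f 15 17 16
f 16 17 18
f 16 18 12
f 17 9 19
f 17 19 18
f 18 19 20
f 18 20 12
f 19 9 21
f 19 21 20
f 20 21 22
f 20 22 12
f 21 9 23
f 21 23 22
f 22 23 24
f 22 24 12
f 23 9 25
f 23 25 24
f 24 25 26
f 24 26 12
f 25 9 27
f 25 27 26
f 26 27 28
f 26 28 12
f 27 9 29
f 27 29 28
f 28 29 30
f 28 30 12
f 29 9 31
f 29 31 30
f 30 31 32
f 30 32 12
f 31 9 33
f 31 33 32
f 32 33 34
f 32 34 12
f 33 9 10
f 33 10 34
f 34 10 11
f 34 11 12
f 36 35 38
f 36 38 37
f 38 35 39
f 38 39 37
f 39 35 40
f 39 40 37
f 40 35 41
f 40 41 37
f 41 35 42
f 41 42 37
f 42 35 43
f 42 43 37
f 43 35 44
f 43 44 37
f 44 35 45
f 44 45 37
f 45 35 46
f 45 46 37
f 46 35 47
f 46 47 37
f 47 35 48
f 47 48 37
f 48 35 49
f 48 49 37
f 49 35 36
f 49 36 37



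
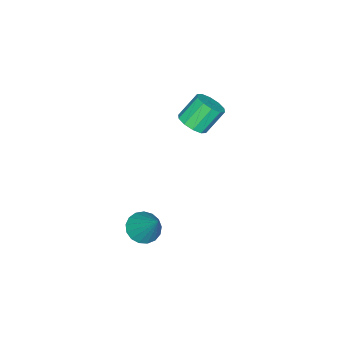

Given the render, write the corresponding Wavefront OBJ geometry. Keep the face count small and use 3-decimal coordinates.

v 0.283 2.489 -1.888
v 0.697 2.942 -2.37
v 0.817 3.551 -0.432
v 0.36 3.102 -2.364
v 0.005 3.122 -2.248
v -0.286 2.997 -2.051
v -0.446 2.756 -1.815
v -0.44 2.453 -1.597
v -0.268 2.158 -1.445
v 0.031 1.94 -1.395
v 0.387 1.847 -1.458
v 0.719 1.901 -1.619
v 0.952 2.09 -1.842
v 1.031 2.37 -2.076
v 0.939 2.678 -2.266
v -2.592 3.024 2.988
v -2.218 2.613 3.43
v -2.935 3.065 4.455
v -3.308 3.476 4.012
v -2.015 3.001 3.401
v -2.732 3.453 4.426
v -2.032 3.398 3.214
v -2.749 3.85 4.239
v -2.263 3.651 2.941
v -2.98 4.104 3.966
v -2.619 3.666 2.685
v -3.336 4.118 3.71
v -2.965 3.435 2.545
v -3.682 3.887 3.57
v -3.168 3.047 2.574
v -3.885 3.499 3.599
v -3.151 2.65 2.761
v -3.868 3.102 3.786
v -2.92 2.396 3.034
v -3.637 2.849 4.059
v -2.564 2.382 3.29
v -3.281 2.834 4.315
f 2 1 4
f 2 4 3
f 4 1 5
f 4 5 3
f 5 1 6
f 5 6 3
f 6 1 7
f 6 7 3
f 7 1 8
f 7 8 3
f 8 1 9
f 8 9 3
f 9 1 10
f 9 10 3
f 10 1 11
f 10 11 3
f 11 1 12
f 11 12 3
f 12 1 13
f 12 13 3
f 13 1 14
f 13 14 3
f 14 1 15
f 14 15 3
f 15 1 2
f 15 2 3
f 17 16 20
f 17 20 18
f 18 20 21
f 18 21 19
f 20 16 22
f 20 22 21
f 21 22 23
f 21 23 19
f 22 16 24
f 22 24 23
f 23 24 25
f 23 25 19
f 24 16 26
f 24 26 25
f 25 26 27
f 25 27 19
f 26 16 28
f 26 28 27
f 27 28 29
f 27 29 19
f 28 16 30
f 28 30 29
f 29 30 31
f 29 31 19
f 30 16 32
f 30 32 31
f 31 32 33
f 31 33 19
f 32 16 34
f 32 34 33
f 33 34 35
f 33 35 19
f 34 16 36
f 34 36 35
f 35 36 37
f 35 37 19
f 36 16 17
f 36 17 37
f 37 17 18
f 37 18 19



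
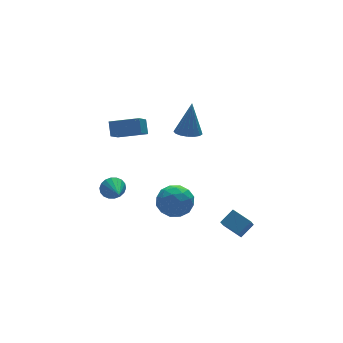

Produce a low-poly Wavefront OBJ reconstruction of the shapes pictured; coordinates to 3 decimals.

v -0.872 -0.176 2.171
v -0.327 0.342 1.967
v -0.448 0.156 4.149
v -0.637 0.547 1.999
v -1.001 0.586 2.071
v -1.336 0.451 2.165
v -1.564 0.172 2.261
v -1.634 -0.187 2.336
v -1.53 -0.544 2.374
v -1.274 -0.816 2.365
v -0.927 -0.942 2.312
v -0.567 -0.892 2.226
v -0.277 -0.678 2.128
v -0.123 -0.35 2.04
v -0.141 0.019 1.981
v -3.407 3.881 -4.164
v -3.105 3.578 -4.792
v -3.773 2.379 -3.616
v -2.841 3.591 -4.58
v -2.69 3.661 -4.286
v -2.68 3.775 -3.968
v -2.815 3.91 -3.688
v -3.067 4.039 -3.503
v -3.386 4.137 -3.448
v -3.709 4.184 -3.535
v -3.973 4.171 -3.747
v -4.124 4.1 -4.041
v -4.134 3.987 -4.36
v -3.999 3.852 -4.639
v -3.747 3.723 -4.825
v -3.428 3.625 -4.879
v -0.28 -4.577 -3.434
v 0.572 -4.436 -2.82
v -0.762 -3.503 -3.012
v 0.091 -3.362 -2.398
v 0.249 -3.998 -4.302
v 1.102 -3.857 -3.688
v -0.232 -2.924 -3.88
v 0.62 -2.783 -3.266
v -3.445 3.051 0.656
v -4.336 2.155 1.605
v -3.245 3.648 1.407
v -4.136 2.752 2.356
v -2.084 2.108 1.044
v -2.975 1.212 1.993
v -1.884 2.705 1.795
v -2.775 1.809 2.744
v -3.655 -1.749 -1.072
v -2.97 -1.953 -0.245
v -2.97 -3.107 -1.975
v -2.285 -3.311 -1.148
v -3.356 -3.492 -1.028
v -3.78 -2.653 -0.469
v -2.16 -2.407 -1.751
v -2.584 -1.568 -1.192
v -2.046 -2.36 -0.664
v -2.785 -3.031 -0.217
v -3.155 -2.029 -2.003
v -3.894 -2.7 -1.556
v -3.373 -1.732 -0.579
v -2.567 -3.328 -1.641
v -3.197 -3.435 -1.57
v -2.794 -3.555 -1.084
v -3.849 -2.143 -0.711
v -3.446 -2.263 -0.225
v -3.673 -3.168 -0.685
v -2.494 -2.797 -1.995
v -2.091 -2.917 -1.509
v -3.146 -1.505 -1.136
v -2.743 -1.625 -0.65
v -2.267 -1.892 -1.535
v -2.427 -2.091 -0.339
v -2.024 -2.889 -0.87
v -1.951 -2.358 -1.224
v -2.2 -1.865 -0.896
v -2.862 -2.485 -0.077
v -2.459 -3.284 -0.608
v -3.089 -3.39 -0.537
v -3.338 -2.896 -0.209
v -2.318 -2.724 -0.323
v -3.481 -1.776 -1.612
v -3.078 -2.575 -2.143
v -2.602 -2.164 -2.011
v -2.851 -1.67 -1.683
v -3.916 -2.171 -1.35
v -3.513 -2.969 -1.881
v -3.74 -3.195 -1.324
v -3.989 -2.702 -0.996
v -3.622 -2.336 -1.897
f 2 1 4
f 2 4 3
f 4 1 5
f 4 5 3
f 5 1 6
f 5 6 3
f 6 1 7
f 6 7 3
f 7 1 8
f 7 8 3
f 8 1 9
f 8 9 3
f 9 1 10
f 9 10 3
f 10 1 11
f 10 11 3
f 11 1 12
f 11 12 3
f 12 1 13
f 12 13 3
f 13 1 14
f 13 14 3
f 14 1 15
f 14 15 3
f 15 1 2
f 15 2 3
f 17 16 19
f 17 19 18
f 19 16 20
f 19 20 18
f 20 16 21
f 20 21 18
f 21 16 22
f 21 22 18
f 22 16 23
f 22 23 18
f 23 16 24
f 23 24 18
f 24 16 25
f 24 25 18
f 25 16 26
f 25 26 18
f 26 16 27
f 26 27 18
f 27 16 28
f 27 28 18
f 28 16 29
f 28 29 18
f 29 16 30
f 29 30 18
f 30 16 31
f 30 31 18
f 31 16 17
f 31 17 18
f 33 35 32
f 36 33 32
f 32 35 34
f 34 36 32
f 33 39 35
f 37 33 36
f 37 39 33
f 35 39 34
f 38 36 34
f 34 39 38
f 38 37 36
f 39 37 38
f 41 43 40
f 44 41 40
f 40 43 42
f 42 44 40
f 41 47 43
f 45 41 44
f 45 47 41
f 43 47 42
f 46 44 42
f 42 47 46
f 46 45 44
f 47 45 46
f 48 85 64
f 85 59 88
f 64 88 53
f 85 88 64
f 48 64 60
f 64 53 65
f 60 65 49
f 64 65 60
f 48 60 69
f 60 49 70
f 69 70 55
f 60 70 69
f 48 69 81
f 69 55 84
f 81 84 58
f 69 84 81
f 48 81 85
f 81 58 89
f 85 89 59
f 81 89 85
f 49 65 76
f 65 53 79
f 76 79 57
f 65 79 76
f 53 88 66
f 88 59 87
f 66 87 52
f 88 87 66
f 59 89 86
f 89 58 82
f 86 82 50
f 89 82 86
f 58 84 83
f 84 55 71
f 83 71 54
f 84 71 83
f 55 70 75
f 70 49 72
f 75 72 56
f 70 72 75
f 51 77 63
f 77 57 78
f 63 78 52
f 77 78 63
f 51 63 61
f 63 52 62
f 61 62 50
f 63 62 61
f 51 61 68
f 61 50 67
f 68 67 54
f 61 67 68
f 51 68 73
f 68 54 74
f 73 74 56
f 68 74 73
f 51 73 77
f 73 56 80
f 77 80 57
f 73 80 77
f 52 78 66
f 78 57 79
f 66 79 53
f 78 79 66
f 50 62 86
f 62 52 87
f 86 87 59
f 62 87 86
f 54 67 83
f 67 50 82
f 83 82 58
f 67 82 83
f 56 74 75
f 74 54 71
f 75 71 55
f 74 71 75
f 57 80 76
f 80 56 72
f 76 72 49
f 80 72 76



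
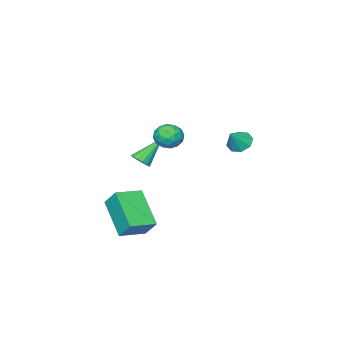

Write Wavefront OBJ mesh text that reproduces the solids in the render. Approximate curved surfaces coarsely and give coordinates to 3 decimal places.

v 1.13 0.494 -1.841
v 0.56 -0.987 -0.576
v 1.153 1.203 -1
v 0.582 -0.279 0.265
v 2.378 0.199 -1.625
v 1.807 -1.283 -0.36
v 2.4 0.907 -0.784
v 1.83 -0.574 0.481
v -0.791 0.476 3.27
v -0.339 0.931 3.005
v -0.041 0.189 4.055
v 0.411 0.644 3.79
v -0.161 0.87 4.112
v -0.625 1.047 3.626
v 0.245 0.073 3.434
v -0.219 0.25 2.948
v 0.301 0.682 3.106
v 0.05 1.175 3.525
v -0.43 -0.055 3.535
v -0.681 0.438 3.954
v -0.63 0.728 3.068
v 0.25 0.392 3.992
v -0.086 0.525 4.181
v 0.18 0.792 4.025
v -0.798 0.797 3.433
v -0.533 1.064 3.278
v -0.429 1.029 3.928
v 0.153 0.056 3.782
v 0.418 0.323 3.627
v -0.56 0.328 3.035
v -0.294 0.595 2.879
v 0.049 0.091 3.132
v 0.011 0.849 2.972
v 0.452 0.681 3.434
v 0.354 0.345 3.224
v 0.082 0.449 2.939
v -0.136 1.139 3.218
v 0.304 0.971 3.68
v -0.032 1.104 3.869
v -0.304 1.208 3.584
v 0.24 0.993 3.278
v -0.684 0.149 3.38
v -0.244 -0.019 3.842
v -0.076 -0.088 3.476
v -0.348 0.016 3.191
v -0.832 0.439 3.626
v -0.391 0.271 4.088
v -0.462 0.671 4.121
v -0.734 0.775 3.836
v -0.62 0.127 3.782
v 0.04 -0.933 1.627
v 0.326 -1.182 1.967
v -1.08 -0.707 2.733
v 0.396 -0.949 1.991
v 0.385 -0.713 1.931
v 0.294 -0.527 1.802
v 0.145 -0.434 1.632
v -0.028 -0.455 1.461
v -0.185 -0.586 1.328
v -0.292 -0.796 1.264
v -0.322 -1.037 1.282
v -0.269 -1.255 1.38
v -0.146 -1.399 1.534
v 0.02 -1.436 1.709
v 0.19 -1.357 1.866
v -4.311 0.803 1.915
v -3.975 1.216 1.56
v -3.609 0.877 2.665
v -4.305 1.439 1.846
v -4.638 1.289 2.173
v -4.779 0.854 2.348
v -4.647 0.389 2.27
v -4.317 0.167 1.984
v -3.984 0.317 1.657
v -3.843 0.751 1.482
f 2 4 1
f 5 2 1
f 1 4 3
f 3 5 1
f 2 8 4
f 6 2 5
f 6 8 2
f 4 8 3
f 7 5 3
f 3 8 7
f 7 6 5
f 8 6 7
f 9 46 25
f 46 20 49
f 25 49 14
f 46 49 25
f 9 25 21
f 25 14 26
f 21 26 10
f 25 26 21
f 9 21 30
f 21 10 31
f 30 31 16
f 21 31 30
f 9 30 42
f 30 16 45
f 42 45 19
f 30 45 42
f 9 42 46
f 42 19 50
f 46 50 20
f 42 50 46
f 10 26 37
f 26 14 40
f 37 40 18
f 26 40 37
f 14 49 27
f 49 20 48
f 27 48 13
f 49 48 27
f 20 50 47
f 50 19 43
f 47 43 11
f 50 43 47
f 19 45 44
f 45 16 32
f 44 32 15
f 45 32 44
f 16 31 36
f 31 10 33
f 36 33 17
f 31 33 36
f 12 38 24
f 38 18 39
f 24 39 13
f 38 39 24
f 12 24 22
f 24 13 23
f 22 23 11
f 24 23 22
f 12 22 29
f 22 11 28
f 29 28 15
f 22 28 29
f 12 29 34
f 29 15 35
f 34 35 17
f 29 35 34
f 12 34 38
f 34 17 41
f 38 41 18
f 34 41 38
f 13 39 27
f 39 18 40
f 27 40 14
f 39 40 27
f 11 23 47
f 23 13 48
f 47 48 20
f 23 48 47
f 15 28 44
f 28 11 43
f 44 43 19
f 28 43 44
f 17 35 36
f 35 15 32
f 36 32 16
f 35 32 36
f 18 41 37
f 41 17 33
f 37 33 10
f 41 33 37
f 52 51 54
f 52 54 53
f 54 51 55
f 54 55 53
f 55 51 56
f 55 56 53
f 56 51 57
f 56 57 53
f 57 51 58
f 57 58 53
f 58 51 59
f 58 59 53
f 59 51 60
f 59 60 53
f 60 51 61
f 60 61 53
f 61 51 62
f 61 62 53
f 62 51 63
f 62 63 53
f 63 51 64
f 63 64 53
f 64 51 65
f 64 65 53
f 65 51 52
f 65 52 53
f 67 66 69
f 67 69 68
f 69 66 70
f 69 70 68
f 70 66 71
f 70 71 68
f 71 66 72
f 71 72 68
f 72 66 73
f 72 73 68
f 73 66 74
f 73 74 68
f 74 66 75
f 74 75 68
f 75 66 67
f 75 67 68



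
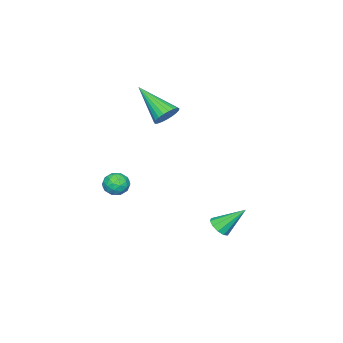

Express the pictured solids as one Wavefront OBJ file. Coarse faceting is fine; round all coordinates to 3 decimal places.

v -2.446 1.603 -3.417
v -2.092 2.047 -3.612
v -3.054 2.577 -2.303
v -2.411 2.063 -3.801
v -2.744 1.904 -3.843
v -2.962 1.63 -3.722
v -2.984 1.345 -3.485
v -2.8 1.159 -3.222
v -2.481 1.143 -3.034
v -2.148 1.302 -2.992
v -1.93 1.576 -3.112
v -1.909 1.861 -3.349
v -3.223 -1.724 2.31
v -2.858 -2.113 1.856
v -3.477 -3.436 3.57
v -2.649 -2.014 2.033
v -2.539 -1.865 2.258
v -2.547 -1.692 2.491
v -2.672 -1.524 2.694
v -2.892 -1.391 2.83
v -3.17 -1.316 2.876
v -3.456 -1.311 2.825
v -3.702 -1.378 2.684
v -3.865 -1.504 2.479
v -3.917 -1.669 2.245
v -3.849 -1.843 2.022
v -3.673 -1.997 1.849
v -3.418 -2.103 1.756
v -3.13 -2.144 1.758
v -1.001 -2.365 -1.447
v -0.603 -2.744 -1.834
v -1.537 -3.256 -1.126
v -1.139 -3.635 -1.513
v -0.889 -3.335 -0.966
v -0.557 -2.784 -1.164
v -1.583 -3.216 -1.796
v -1.251 -2.665 -1.994
v -0.962 -3.27 -2.05
v -0.533 -3.344 -1.537
v -1.607 -2.656 -1.423
v -1.178 -2.73 -0.91
v -0.755 -2.476 -1.669
v -1.385 -3.524 -1.291
v -1.238 -3.347 -0.969
v -1.004 -3.57 -1.197
v -0.728 -2.5 -1.275
v -0.494 -2.723 -1.503
v -0.662 -3.07 -0.992
v -1.646 -3.277 -1.457
v -1.412 -3.5 -1.685
v -1.136 -2.43 -1.763
v -0.902 -2.653 -1.991
v -1.478 -2.93 -1.968
v -0.732 -3.008 -2.023
v -1.047 -3.532 -1.835
v -1.308 -3.286 -2.001
v -1.113 -2.962 -2.117
v -0.48 -3.052 -1.722
v -0.795 -3.575 -1.533
v -0.648 -3.399 -1.211
v -0.453 -3.075 -1.328
v -0.691 -3.361 -1.849
v -1.345 -2.425 -1.427
v -1.66 -2.948 -1.238
v -1.687 -2.925 -1.632
v -1.492 -2.601 -1.749
v -1.093 -2.468 -1.125
v -1.408 -2.992 -0.937
v -1.027 -3.038 -0.843
v -0.832 -2.714 -0.959
v -1.449 -2.639 -1.111
f 2 1 4
f 2 4 3
f 4 1 5
f 4 5 3
f 5 1 6
f 5 6 3
f 6 1 7
f 6 7 3
f 7 1 8
f 7 8 3
f 8 1 9
f 8 9 3
f 9 1 10
f 9 10 3
f 10 1 11
f 10 11 3
f 11 1 12
f 11 12 3
f 12 1 2
f 12 2 3
f 14 13 16
f 14 16 15
f 16 13 17
f 16 17 15
f 17 13 18
f 17 18 15
f 18 13 19
f 18 19 15
f 19 13 20
f 19 20 15
f 20 13 21
f 20 21 15
f 21 13 22
f 21 22 15
f 22 13 23
f 22 23 15
f 23 13 24
f 23 24 15
f 24 13 25
f 24 25 15
f 25 13 26
f 25 26 15
f 26 13 27
f 26 27 15
f 27 13 28
f 27 28 15
f 28 13 29
f 28 29 15
f 29 13 14
f 29 14 15
f 30 67 46
f 67 41 70
f 46 70 35
f 67 70 46
f 30 46 42
f 46 35 47
f 42 47 31
f 46 47 42
f 30 42 51
f 42 31 52
f 51 52 37
f 42 52 51
f 30 51 63
f 51 37 66
f 63 66 40
f 51 66 63
f 30 63 67
f 63 40 71
f 67 71 41
f 63 71 67
f 31 47 58
f 47 35 61
f 58 61 39
f 47 61 58
f 35 70 48
f 70 41 69
f 48 69 34
f 70 69 48
f 41 71 68
f 71 40 64
f 68 64 32
f 71 64 68
f 40 66 65
f 66 37 53
f 65 53 36
f 66 53 65
f 37 52 57
f 52 31 54
f 57 54 38
f 52 54 57
f 33 59 45
f 59 39 60
f 45 60 34
f 59 60 45
f 33 45 43
f 45 34 44
f 43 44 32
f 45 44 43
f 33 43 50
f 43 32 49
f 50 49 36
f 43 49 50
f 33 50 55
f 50 36 56
f 55 56 38
f 50 56 55
f 33 55 59
f 55 38 62
f 59 62 39
f 55 62 59
f 34 60 48
f 60 39 61
f 48 61 35
f 60 61 48
f 32 44 68
f 44 34 69
f 68 69 41
f 44 69 68
f 36 49 65
f 49 32 64
f 65 64 40
f 49 64 65
f 38 56 57
f 56 36 53
f 57 53 37
f 56 53 57
f 39 62 58
f 62 38 54
f 58 54 31
f 62 54 58



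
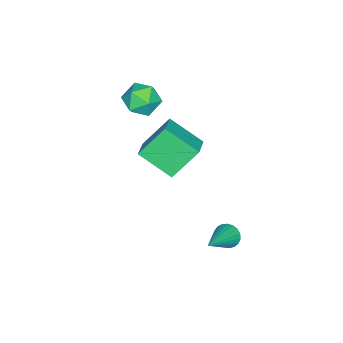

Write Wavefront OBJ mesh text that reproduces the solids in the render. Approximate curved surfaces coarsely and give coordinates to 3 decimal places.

v -1.885 -0.449 0.45
v -1.748 -1.94 1.412
v -0.802 -0.054 0.907
v -0.665 -1.546 1.869
v -1.035 -1.234 -0.889
v -0.898 -2.726 0.073
v 0.048 -0.84 -0.432
v 0.185 -2.331 0.53
v -0.368 1.508 -3.681
v -0.075 1.29 -4.144
v 1.408 1.552 -2.579
v -0.058 1.532 -4.182
v -0.094 1.77 -4.133
v -0.178 1.962 -4.006
v -0.294 2.076 -3.822
v -0.423 2.092 -3.614
v -0.543 2.006 -3.418
v -0.633 1.835 -3.267
v -0.676 1.607 -3.187
v -0.667 1.362 -3.193
v -0.605 1.142 -3.283
v -0.503 0.986 -3.442
v -0.377 0.919 -3.642
v -0.25 0.955 -3.849
v -0.143 1.086 -4.026
v -2.602 -3.42 0.168
v -2.137 -4.075 0.628
v -3.883 -3.905 0.772
v -3.418 -4.56 1.232
v -3.312 -3.67 1.462
v -2.52 -3.37 1.088
v -3.5 -4.61 0.312
v -2.708 -4.31 -0.062
v -2.692 -4.81 0.717
v -2.576 -4.229 1.427
v -3.444 -3.751 -0.027
v -3.328 -3.17 0.683
f 2 4 1
f 5 2 1
f 1 4 3
f 3 5 1
f 2 8 4
f 6 2 5
f 6 8 2
f 4 8 3
f 7 5 3
f 3 8 7
f 7 6 5
f 8 6 7
f 10 9 12
f 10 12 11
f 12 9 13
f 12 13 11
f 13 9 14
f 13 14 11
f 14 9 15
f 14 15 11
f 15 9 16
f 15 16 11
f 16 9 17
f 16 17 11
f 17 9 18
f 17 18 11
f 18 9 19
f 18 19 11
f 19 9 20
f 19 20 11
f 20 9 21
f 20 21 11
f 21 9 22
f 21 22 11
f 22 9 23
f 22 23 11
f 23 9 24
f 23 24 11
f 24 9 25
f 24 25 11
f 25 9 10
f 25 10 11
f 26 37 31
f 26 31 27
f 26 27 33
f 26 33 36
f 26 36 37
f 27 31 35
f 31 37 30
f 37 36 28
f 36 33 32
f 33 27 34
f 29 35 30
f 29 30 28
f 29 28 32
f 29 32 34
f 29 34 35
f 30 35 31
f 28 30 37
f 32 28 36
f 34 32 33
f 35 34 27



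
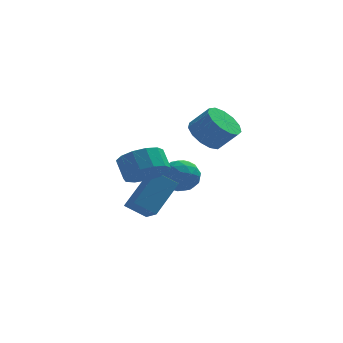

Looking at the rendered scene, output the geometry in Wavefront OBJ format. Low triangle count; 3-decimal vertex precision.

v 0.328 -1.384 -3.237
v -0.599 -1.229 -2.591
v 0.011 -0.18 -3.98
v -0.915 -0.025 -3.335
v 1.375 -0.335 -1.985
v 0.449 -0.18 -1.34
v 1.059 0.869 -2.729
v 0.132 1.024 -2.083
v 2.348 -1.255 1.196
v 2.82 -1.802 0.626
v 3.604 -2.071 1.534
v 3.132 -1.525 2.104
v 3.031 -1.33 0.584
v 3.815 -1.599 1.492
v 3.025 -0.834 0.736
v 3.809 -1.104 1.645
v 2.804 -0.473 1.034
v 3.588 -0.742 1.943
v 2.438 -0.359 1.384
v 3.222 -0.629 2.292
v 2.044 -0.53 1.674
v 2.828 -0.8 2.582
v 1.746 -0.932 1.812
v 2.53 -1.201 2.72
v 1.639 -1.436 1.754
v 2.424 -1.705 2.662
v 1.758 -1.882 1.519
v 2.542 -2.152 2.428
v 2.063 -2.13 1.182
v 2.848 -2.4 2.09
v 2.46 -2.1 0.849
v 3.244 -2.369 1.757
v 1.1 1.574 -1.689
v 1.607 2.28 -2.006
v 1.693 0.68 -2.734
v 2.2 1.386 -3.051
v 2.385 1.019 -2.222
v 2.018 1.571 -1.576
v 1.282 1.389 -3.164
v 0.915 1.941 -2.518
v 1.719 2.166 -2.917
v 2.401 1.937 -2.335
v 0.899 1.023 -2.405
v 1.581 0.794 -1.823
v 1.302 2.005 -1.756
v 1.998 0.955 -2.984
v 2.107 0.739 -2.497
v 2.405 1.154 -2.683
v 1.543 1.589 -1.503
v 1.841 2.004 -1.689
v 2.298 1.262 -1.816
v 1.459 0.956 -3.051
v 1.757 1.371 -3.237
v 0.895 1.806 -2.057
v 1.193 2.221 -2.243
v 1.002 1.698 -2.924
v 1.666 2.353 -2.478
v 2.014 1.828 -3.092
v 1.474 1.829 -3.158
v 1.259 2.154 -2.779
v 2.066 2.219 -2.135
v 2.415 1.694 -2.749
v 2.523 1.478 -2.262
v 2.308 1.802 -1.883
v 2.132 2.152 -2.671
v 0.885 1.266 -1.991
v 1.234 0.741 -2.605
v 0.992 1.158 -2.857
v 0.777 1.482 -2.478
v 1.286 1.132 -1.648
v 1.634 0.607 -2.262
v 2.041 0.806 -1.961
v 1.826 1.131 -1.582
v 1.168 0.808 -2.069
v -0.261 -3.874 0.295
v 0.415 -4.26 0.908
v 0.176 -3.552 1.617
v -0.499 -3.166 1.005
v 0.679 -3.871 0.608
v 0.44 -3.163 1.317
v 0.644 -3.482 0.209
v 0.406 -2.774 0.918
v 0.323 -3.219 -0.163
v 0.084 -2.511 0.546
v -0.184 -3.163 -0.389
v -0.423 -2.455 0.32
v -0.715 -3.333 -0.398
v -0.954 -2.625 0.311
v -1.102 -3.675 -0.187
v -1.341 -2.967 0.523
v -1.222 -4.08 0.178
v -1.46 -3.372 0.887
v -1.036 -4.42 0.579
v -1.275 -3.712 1.288
v -0.605 -4.586 0.891
v -0.843 -3.878 1.6
v -0.064 -4.527 1.013
v -0.302 -3.819 1.722
f 2 4 1
f 5 2 1
f 1 4 3
f 3 5 1
f 2 8 4
f 6 2 5
f 6 8 2
f 4 8 3
f 7 5 3
f 3 8 7
f 7 6 5
f 8 6 7
f 10 9 13
f 10 13 11
f 11 13 14
f 11 14 12
f 13 9 15
f 13 15 14
f 14 15 16
f 14 16 12
f 15 9 17
f 15 17 16
f 16 17 18
f 16 18 12
f 17 9 19
f 17 19 18
f 18 19 20
f 18 20 12
f 19 9 21
f 19 21 20
f 20 21 22
f 20 22 12
f 21 9 23
f 21 23 22
f 22 23 24
f 22 24 12
f 23 9 25
f 23 25 24
f 24 25 26
f 24 26 12
f 25 9 27
f 25 27 26
f 26 27 28
f 26 28 12
f 27 9 29
f 27 29 28
f 28 29 30
f 28 30 12
f 29 9 31
f 29 31 30
f 30 31 32
f 30 32 12
f 31 9 10
f 31 10 32
f 32 10 11
f 32 11 12
f 33 70 49
f 70 44 73
f 49 73 38
f 70 73 49
f 33 49 45
f 49 38 50
f 45 50 34
f 49 50 45
f 33 45 54
f 45 34 55
f 54 55 40
f 45 55 54
f 33 54 66
f 54 40 69
f 66 69 43
f 54 69 66
f 33 66 70
f 66 43 74
f 70 74 44
f 66 74 70
f 34 50 61
f 50 38 64
f 61 64 42
f 50 64 61
f 38 73 51
f 73 44 72
f 51 72 37
f 73 72 51
f 44 74 71
f 74 43 67
f 71 67 35
f 74 67 71
f 43 69 68
f 69 40 56
f 68 56 39
f 69 56 68
f 40 55 60
f 55 34 57
f 60 57 41
f 55 57 60
f 36 62 48
f 62 42 63
f 48 63 37
f 62 63 48
f 36 48 46
f 48 37 47
f 46 47 35
f 48 47 46
f 36 46 53
f 46 35 52
f 53 52 39
f 46 52 53
f 36 53 58
f 53 39 59
f 58 59 41
f 53 59 58
f 36 58 62
f 58 41 65
f 62 65 42
f 58 65 62
f 37 63 51
f 63 42 64
f 51 64 38
f 63 64 51
f 35 47 71
f 47 37 72
f 71 72 44
f 47 72 71
f 39 52 68
f 52 35 67
f 68 67 43
f 52 67 68
f 41 59 60
f 59 39 56
f 60 56 40
f 59 56 60
f 42 65 61
f 65 41 57
f 61 57 34
f 65 57 61
f 76 75 79
f 76 79 77
f 77 79 80
f 77 80 78
f 79 75 81
f 79 81 80
f 80 81 82
f 80 82 78
f 81 75 83
f 81 83 82
f 82 83 84
f 82 84 78
f 83 75 85
f 83 85 84
f 84 85 86
f 84 86 78
f 85 75 87
f 85 87 86
f 86 87 88
f 86 88 78
f 87 75 89
f 87 89 88
f 88 89 90
f 88 90 78
f 89 75 91
f 89 91 90
f 90 91 92
f 90 92 78
f 91 75 93
f 91 93 92
f 92 93 94
f 92 94 78
f 93 75 95
f 93 95 94
f 94 95 96
f 94 96 78
f 95 75 97
f 95 97 96
f 96 97 98
f 96 98 78
f 97 75 76
f 97 76 98
f 98 76 77
f 98 77 78



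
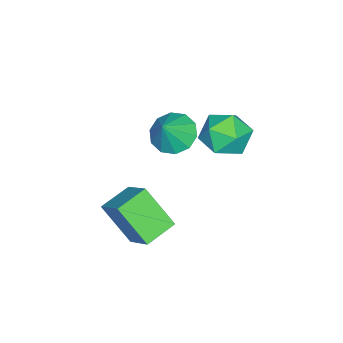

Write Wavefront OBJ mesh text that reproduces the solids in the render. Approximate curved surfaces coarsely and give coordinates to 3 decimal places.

v -3.72 -0.607 1.435
v -3.052 0.438 1.42
v -2.088 -1.658 0.92
v -1.42 -0.613 0.905
v -1.843 -1.063 1.981
v -2.851 -0.414 2.299
v -2.289 -0.806 0.041
v -3.297 -0.157 0.359
v -2.167 0.315 0.558
v -1.892 0.156 1.758
v -3.248 -1.376 0.582
v -2.973 -1.535 1.782
v 2.36 -2.714 -2.539
v 2.136 -4.126 -0.933
v 1.013 -2.103 -2.19
v 0.789 -3.515 -0.584
v 3.171 -1.565 -1.416
v 2.947 -2.977 0.19
v 1.824 -0.954 -1.067
v 1.6 -2.366 0.539
v -0.637 -2.131 2.346
v -0.094 -2.883 1.875
v 0.257 -2.229 3.534
v 0.172 -2.319 1.721
v 0.129 -1.683 1.805
v -0.206 -1.218 2.096
v -0.707 -1.103 2.483
v -1.181 -1.38 2.817
v -1.447 -1.944 2.972
v -1.404 -2.58 2.887
v -1.068 -3.044 2.596
v -0.568 -3.16 2.21
f 1 12 6
f 1 6 2
f 1 2 8
f 1 8 11
f 1 11 12
f 2 6 10
f 6 12 5
f 12 11 3
f 11 8 7
f 8 2 9
f 4 10 5
f 4 5 3
f 4 3 7
f 4 7 9
f 4 9 10
f 5 10 6
f 3 5 12
f 7 3 11
f 9 7 8
f 10 9 2
f 14 16 13
f 17 14 13
f 13 16 15
f 15 17 13
f 14 20 16
f 18 14 17
f 18 20 14
f 16 20 15
f 19 17 15
f 15 20 19
f 19 18 17
f 20 18 19
f 22 21 24
f 22 24 23
f 24 21 25
f 24 25 23
f 25 21 26
f 25 26 23
f 26 21 27
f 26 27 23
f 27 21 28
f 27 28 23
f 28 21 29
f 28 29 23
f 29 21 30
f 29 30 23
f 30 21 31
f 30 31 23
f 31 21 32
f 31 32 23
f 32 21 22
f 32 22 23



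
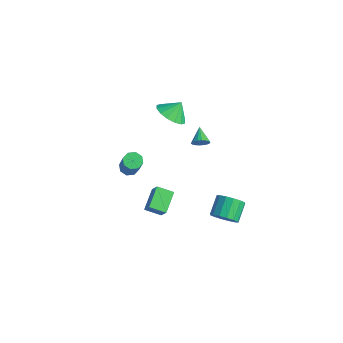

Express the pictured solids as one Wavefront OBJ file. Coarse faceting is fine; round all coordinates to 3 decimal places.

v -1.431 -2.653 0.718
v -1.035 -2.266 0.583
v -0.073 -2.68 2.228
v -0.469 -3.067 2.362
v -1.362 -2.096 0.817
v -0.399 -2.51 2.462
v -1.729 -2.253 0.993
v -0.767 -2.667 2.638
v -1.922 -2.644 1.007
v -0.96 -3.058 2.652
v -1.827 -3.04 0.852
v -0.865 -3.454 2.497
v -1.501 -3.21 0.618
v -0.538 -3.624 2.263
v -1.133 -3.053 0.442
v -0.171 -3.467 2.087
v -0.94 -2.662 0.428
v 0.022 -3.076 2.073
v 3.835 -0.139 -1.193
v 4.389 0.408 -1.45
v 3.839 1.306 -0.724
v 3.285 0.759 -0.467
v 4.069 0.436 -1.728
v 3.519 1.335 -1.001
v 3.687 0.311 -1.862
v 3.137 1.21 -1.136
v 3.344 0.065 -1.817
v 2.794 0.963 -1.091
v 3.133 -0.236 -1.605
v 2.583 0.663 -0.879
v 3.11 -0.511 -1.283
v 2.56 0.388 -0.556
v 3.281 -0.686 -0.936
v 2.731 0.212 -0.21
v 3.601 -0.715 -0.659
v 3.051 0.184 0.068
v 3.983 -0.59 -0.524
v 3.433 0.309 0.202
v 4.326 -0.343 -0.569
v 3.776 0.555 0.157
v 4.537 -0.043 -0.781
v 3.987 0.856 -0.055
v 4.56 0.232 -1.104
v 4.01 1.131 -0.377
v -0.555 -1.751 -1.203
v 0.036 -1.84 -0.389
v 0.099 -1.079 -1.605
v 0.69 -1.168 -0.79
v 0.15 -2.812 -1.83
v 0.741 -2.901 -1.015
v 0.804 -2.14 -2.231
v 1.395 -2.229 -1.417
v 0.754 0.595 2.723
v 1.079 0.7 3.128
v -0.034 1.125 3.217
v 1.113 0.884 2.984
v 1.075 1.011 2.789
v 0.974 1.056 2.581
v 0.829 1.009 2.4
v 0.67 0.88 2.284
v 0.527 0.695 2.254
v 0.429 0.49 2.318
v 0.395 0.306 2.461
v 0.432 0.179 2.657
v 0.533 0.135 2.865
v 0.678 0.181 3.045
v 0.838 0.31 3.162
v 0.981 0.495 3.191
v -3.68 1.893 1.072
v -3.251 2.577 0.465
v -3.54 2.547 1.908
v -3.761 2.692 0.46
v -4.249 2.593 0.619
v -4.585 2.306 0.899
v -4.678 1.909 1.226
v -4.503 1.507 1.512
v -4.108 1.209 1.68
v -3.598 1.094 1.685
v -3.11 1.193 1.526
v -2.775 1.479 1.245
v -2.682 1.877 0.919
v -2.856 2.278 0.633
f 2 1 5
f 2 5 3
f 3 5 6
f 3 6 4
f 5 1 7
f 5 7 6
f 6 7 8
f 6 8 4
f 7 1 9
f 7 9 8
f 8 9 10
f 8 10 4
f 9 1 11
f 9 11 10
f 10 11 12
f 10 12 4
f 11 1 13
f 11 13 12
f 12 13 14
f 12 14 4
f 13 1 15
f 13 15 14
f 14 15 16
f 14 16 4
f 15 1 17
f 15 17 16
f 16 17 18
f 16 18 4
f 17 1 2
f 17 2 18
f 18 2 3
f 18 3 4
f 20 19 23
f 20 23 21
f 21 23 24
f 21 24 22
f 23 19 25
f 23 25 24
f 24 25 26
f 24 26 22
f 25 19 27
f 25 27 26
f 26 27 28
f 26 28 22
f 27 19 29
f 27 29 28
f 28 29 30
f 28 30 22
f 29 19 31
f 29 31 30
f 30 31 32
f 30 32 22
f 31 19 33
f 31 33 32
f 32 33 34
f 32 34 22
f 33 19 35
f 33 35 34
f 34 35 36
f 34 36 22
f 35 19 37
f 35 37 36
f 36 37 38
f 36 38 22
f 37 19 39
f 37 39 38
f 38 39 40
f 38 40 22
f 39 19 41
f 39 41 40
f 40 41 42
f 40 42 22
f 41 19 43
f 41 43 42
f 42 43 44
f 42 44 22
f 43 19 20
f 43 20 44
f 44 20 21
f 44 21 22
f 46 48 45
f 49 46 45
f 45 48 47
f 47 49 45
f 46 52 48
f 50 46 49
f 50 52 46
f 48 52 47
f 51 49 47
f 47 52 51
f 51 50 49
f 52 50 51
f 54 53 56
f 54 56 55
f 56 53 57
f 56 57 55
f 57 53 58
f 57 58 55
f 58 53 59
f 58 59 55
f 59 53 60
f 59 60 55
f 60 53 61
f 60 61 55
f 61 53 62
f 61 62 55
f 62 53 63
f 62 63 55
f 63 53 64
f 63 64 55
f 64 53 65
f 64 65 55
f 65 53 66
f 65 66 55
f 66 53 67
f 66 67 55
f 67 53 68
f 67 68 55
f 68 53 54
f 68 54 55
f 70 69 72
f 70 72 71
f 72 69 73
f 72 73 71
f 73 69 74
f 73 74 71
f 74 69 75
f 74 75 71
f 75 69 76
f 75 76 71
f 76 69 77
f 76 77 71
f 77 69 78
f 77 78 71
f 78 69 79
f 78 79 71
f 79 69 80
f 79 80 71
f 80 69 81
f 80 81 71
f 81 69 82
f 81 82 71
f 82 69 70
f 82 70 71



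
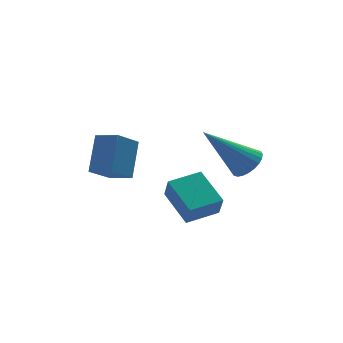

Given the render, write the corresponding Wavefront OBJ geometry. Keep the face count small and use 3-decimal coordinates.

v -2.734 -3.773 -4.348
v -2.763 -4.128 -3.621
v -2.925 -2.596 -3.782
v -2.954 -2.951 -3.054
v -1.666 -3.649 -4.246
v -1.695 -4.004 -3.518
v -1.857 -2.472 -3.679
v -1.886 -2.827 -2.952
v -0.475 -2.922 -2.864
v -0.05 -2.663 -2.546
v -1.725 -2.578 -1.476
v -0.133 -2.484 -2.665
v -0.268 -2.372 -2.814
v -0.434 -2.344 -2.971
v -0.606 -2.403 -3.112
v -0.759 -2.542 -3.214
v -0.868 -2.738 -3.264
v -0.917 -2.963 -3.252
v -0.899 -3.181 -3.182
v -0.816 -3.36 -3.063
v -0.682 -3.473 -2.914
v -0.516 -3.501 -2.757
v -0.343 -3.442 -2.617
v -0.191 -3.303 -2.514
v -0.082 -3.106 -2.464
v -0.032 -2.882 -2.476
v -3.627 -1.858 -3.365
v -4.388 -2.21 -2.733
v -4.101 -1.243 -3.595
v -4.862 -1.595 -2.963
v -3.138 -1.105 -2.357
v -3.899 -1.457 -1.725
v -3.612 -0.49 -2.587
v -4.373 -0.842 -1.955
f 2 4 1
f 5 2 1
f 1 4 3
f 3 5 1
f 2 8 4
f 6 2 5
f 6 8 2
f 4 8 3
f 7 5 3
f 3 8 7
f 7 6 5
f 8 6 7
f 10 9 12
f 10 12 11
f 12 9 13
f 12 13 11
f 13 9 14
f 13 14 11
f 14 9 15
f 14 15 11
f 15 9 16
f 15 16 11
f 16 9 17
f 16 17 11
f 17 9 18
f 17 18 11
f 18 9 19
f 18 19 11
f 19 9 20
f 19 20 11
f 20 9 21
f 20 21 11
f 21 9 22
f 21 22 11
f 22 9 23
f 22 23 11
f 23 9 24
f 23 24 11
f 24 9 25
f 24 25 11
f 25 9 26
f 25 26 11
f 26 9 10
f 26 10 11
f 28 30 27
f 31 28 27
f 27 30 29
f 29 31 27
f 28 34 30
f 32 28 31
f 32 34 28
f 30 34 29
f 33 31 29
f 29 34 33
f 33 32 31
f 34 32 33



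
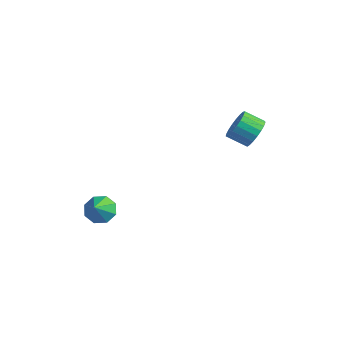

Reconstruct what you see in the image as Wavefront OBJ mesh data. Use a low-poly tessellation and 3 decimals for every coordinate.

v -2.804 -3.071 -4.065
v -1.983 -2.655 -4.199
v -2.156 -4.009 -3.015
v -2.365 -2.344 -3.685
v -3.004 -2.459 -3.394
v -3.526 -2.932 -3.495
v -3.625 -3.487 -3.93
v -3.243 -3.798 -4.444
v -2.603 -3.683 -4.736
v -2.082 -3.209 -4.634
v 1.63 4.1 0.982
v 1.886 4.532 1.812
v 0.966 3.891 2.429
v 0.71 3.46 1.598
v 1.61 4.788 1.666
v 0.69 4.147 2.283
v 1.338 4.925 1.401
v 0.417 4.284 2.018
v 1.116 4.919 1.065
v 0.196 4.278 1.681
v 0.983 4.771 0.713
v 0.063 4.131 1.33
v 0.962 4.508 0.409
v 0.042 3.867 1.025
v 1.057 4.174 0.203
v 0.136 3.534 0.82
v 1.25 3.828 0.132
v 0.33 3.187 0.749
v 1.51 3.528 0.208
v 0.589 2.887 0.824
v 1.79 3.328 0.417
v 0.869 2.687 1.034
v 2.042 3.261 0.724
v 1.122 2.62 1.341
v 2.224 3.339 1.076
v 1.303 2.698 1.693
v 2.302 3.549 1.412
v 1.382 2.908 2.028
v 2.265 3.854 1.673
v 1.344 3.213 2.289
v 2.118 4.202 1.814
v 1.197 3.561 2.431
f 2 1 4
f 2 4 3
f 4 1 5
f 4 5 3
f 5 1 6
f 5 6 3
f 6 1 7
f 6 7 3
f 7 1 8
f 7 8 3
f 8 1 9
f 8 9 3
f 9 1 10
f 9 10 3
f 10 1 2
f 10 2 3
f 12 11 15
f 12 15 13
f 13 15 16
f 13 16 14
f 15 11 17
f 15 17 16
f 16 17 18
f 16 18 14
f 17 11 19
f 17 19 18
f 18 19 20
f 18 20 14
f 19 11 21
f 19 21 20
f 20 21 22
f 20 22 14
f 21 11 23
f 21 23 22
f 22 23 24
f 22 24 14
f 23 11 25
f 23 25 24
f 24 25 26
f 24 26 14
f 25 11 27
f 25 27 26
f 26 27 28
f 26 28 14
f 27 11 29
f 27 29 28
f 28 29 30
f 28 30 14
f 29 11 31
f 29 31 30
f 30 31 32
f 30 32 14
f 31 11 33
f 31 33 32
f 32 33 34
f 32 34 14
f 33 11 35
f 33 35 34
f 34 35 36
f 34 36 14
f 35 11 37
f 35 37 36
f 36 37 38
f 36 38 14
f 37 11 39
f 37 39 38
f 38 39 40
f 38 40 14
f 39 11 41
f 39 41 40
f 40 41 42
f 40 42 14
f 41 11 12
f 41 12 42
f 42 12 13
f 42 13 14

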